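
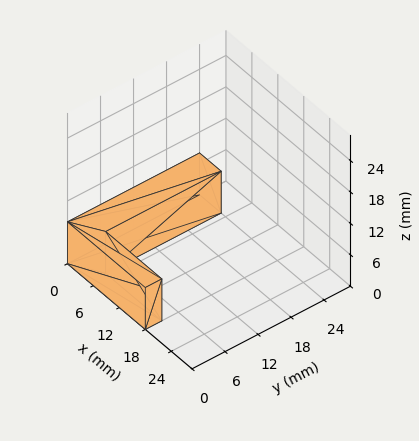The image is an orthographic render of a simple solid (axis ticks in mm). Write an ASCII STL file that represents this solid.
Reading the render: the shape is an L-shaped prism: outer 18 × 24 mm, arm thicknesses ≈ 3 mm (horizontal) and 5 mm (vertical), extruded 8 mm in z (dimensions read to the nearest mm from the axis ticks). For the STL, each face is triangulated and given an outward normal.

solid part
  facet normal 0.0000 0.0000 -1.0000
    outer loop
      vertex 18.0 3.0 0.0
      vertex 18.0 0.0 0.0
      vertex 0.0 0.0 0.0
    endloop
  endfacet
  facet normal 0.0000 0.0000 -1.0000
    outer loop
      vertex 5.0 3.0 0.0
      vertex 18.0 3.0 0.0
      vertex 0.0 0.0 0.0
    endloop
  endfacet
  facet normal 0.0000 0.0000 -1.0000
    outer loop
      vertex 5.0 24.0 0.0
      vertex 5.0 3.0 0.0
      vertex 0.0 0.0 0.0
    endloop
  endfacet
  facet normal 0.0000 0.0000 -1.0000
    outer loop
      vertex 0.0 24.0 0.0
      vertex 5.0 24.0 0.0
      vertex 0.0 0.0 0.0
    endloop
  endfacet
  facet normal 0.0000 0.0000 1.0000
    outer loop
      vertex 0.0 0.0 8.0
      vertex 18.0 0.0 8.0
      vertex 18.0 3.0 8.0
    endloop
  endfacet
  facet normal 0.0000 0.0000 1.0000
    outer loop
      vertex 0.0 0.0 8.0
      vertex 18.0 3.0 8.0
      vertex 5.0 3.0 8.0
    endloop
  endfacet
  facet normal 0.0000 0.0000 1.0000
    outer loop
      vertex 0.0 0.0 8.0
      vertex 5.0 3.0 8.0
      vertex 5.0 24.0 8.0
    endloop
  endfacet
  facet normal 0.0000 0.0000 1.0000
    outer loop
      vertex 0.0 0.0 8.0
      vertex 5.0 24.0 8.0
      vertex 0.0 24.0 8.0
    endloop
  endfacet
  facet normal 0.0000 -1.0000 0.0000
    outer loop
      vertex 0.0 0.0 0.0
      vertex 18.0 0.0 0.0
      vertex 18.0 0.0 8.0
    endloop
  endfacet
  facet normal 0.0000 -1.0000 0.0000
    outer loop
      vertex 0.0 0.0 0.0
      vertex 18.0 0.0 8.0
      vertex 0.0 0.0 8.0
    endloop
  endfacet
  facet normal 1.0000 0.0000 0.0000
    outer loop
      vertex 18.0 0.0 0.0
      vertex 18.0 3.0 0.0
      vertex 18.0 3.0 8.0
    endloop
  endfacet
  facet normal 1.0000 0.0000 0.0000
    outer loop
      vertex 18.0 0.0 0.0
      vertex 18.0 3.0 8.0
      vertex 18.0 0.0 8.0
    endloop
  endfacet
  facet normal 0.0000 1.0000 0.0000
    outer loop
      vertex 18.0 3.0 0.0
      vertex 5.0 3.0 0.0
      vertex 5.0 3.0 8.0
    endloop
  endfacet
  facet normal 0.0000 1.0000 0.0000
    outer loop
      vertex 18.0 3.0 0.0
      vertex 5.0 3.0 8.0
      vertex 18.0 3.0 8.0
    endloop
  endfacet
  facet normal 1.0000 0.0000 0.0000
    outer loop
      vertex 5.0 3.0 0.0
      vertex 5.0 24.0 0.0
      vertex 5.0 24.0 8.0
    endloop
  endfacet
  facet normal 1.0000 0.0000 0.0000
    outer loop
      vertex 5.0 3.0 0.0
      vertex 5.0 24.0 8.0
      vertex 5.0 3.0 8.0
    endloop
  endfacet
  facet normal 0.0000 1.0000 0.0000
    outer loop
      vertex 5.0 24.0 0.0
      vertex 0.0 24.0 0.0
      vertex 0.0 24.0 8.0
    endloop
  endfacet
  facet normal 0.0000 1.0000 0.0000
    outer loop
      vertex 5.0 24.0 0.0
      vertex 0.0 24.0 8.0
      vertex 5.0 24.0 8.0
    endloop
  endfacet
  facet normal -1.0000 0.0000 0.0000
    outer loop
      vertex 0.0 24.0 0.0
      vertex 0.0 0.0 0.0
      vertex 0.0 0.0 8.0
    endloop
  endfacet
  facet normal -1.0000 0.0000 0.0000
    outer loop
      vertex 0.0 24.0 0.0
      vertex 0.0 0.0 8.0
      vertex 0.0 24.0 8.0
    endloop
  endfacet
endsolid part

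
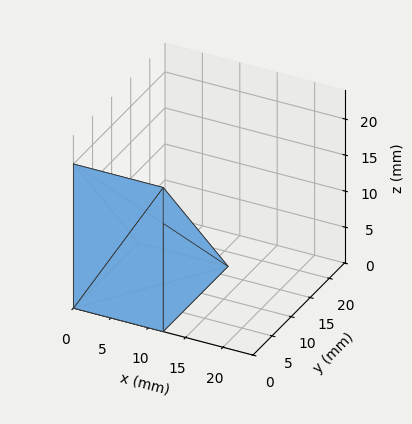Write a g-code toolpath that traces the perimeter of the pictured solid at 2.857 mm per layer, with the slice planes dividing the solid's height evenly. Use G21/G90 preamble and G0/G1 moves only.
Reading the render: the shape is a wedge (ramp): 12 × 17 mm base, rising to 20 mm along the y=0 edge and sloping linearly to z=0 at y=17 (dimensions read to the nearest mm from the axis ticks). For the g-code, the solid's height is divided into equal slices at the stated Δz and each level perimeter traced with G1 moves after a G0 lift.

; perimeter-only toolpath
G21 ; units = mm
G90 ; absolute positioning
G28 ; home
; layer 1
G0 Z2.857
G0 X0.000 Y0.000
G1 X12.000 Y0.000
G1 X12.000 Y14.571
G1 X0.000 Y14.571
G1 X0.000 Y0.000
; layer 2
G0 Z5.714
G0 X0.000 Y0.000
G1 X12.000 Y0.000
G1 X12.000 Y12.143
G1 X0.000 Y12.143
G1 X0.000 Y0.000
; layer 3
G0 Z8.571
G0 X0.000 Y0.000
G1 X12.000 Y0.000
G1 X12.000 Y9.714
G1 X0.000 Y9.714
G1 X0.000 Y0.000
; layer 4
G0 Z11.429
G0 X0.000 Y0.000
G1 X12.000 Y0.000
G1 X12.000 Y7.286
G1 X0.000 Y7.286
G1 X0.000 Y0.000
; layer 5
G0 Z14.286
G0 X0.000 Y0.000
G1 X12.000 Y0.000
G1 X12.000 Y4.857
G1 X0.000 Y4.857
G1 X0.000 Y0.000
; layer 6
G0 Z17.143
G0 X0.000 Y0.000
G1 X12.000 Y0.000
G1 X12.000 Y2.429
G1 X0.000 Y2.429
G1 X0.000 Y0.000
M2 ; end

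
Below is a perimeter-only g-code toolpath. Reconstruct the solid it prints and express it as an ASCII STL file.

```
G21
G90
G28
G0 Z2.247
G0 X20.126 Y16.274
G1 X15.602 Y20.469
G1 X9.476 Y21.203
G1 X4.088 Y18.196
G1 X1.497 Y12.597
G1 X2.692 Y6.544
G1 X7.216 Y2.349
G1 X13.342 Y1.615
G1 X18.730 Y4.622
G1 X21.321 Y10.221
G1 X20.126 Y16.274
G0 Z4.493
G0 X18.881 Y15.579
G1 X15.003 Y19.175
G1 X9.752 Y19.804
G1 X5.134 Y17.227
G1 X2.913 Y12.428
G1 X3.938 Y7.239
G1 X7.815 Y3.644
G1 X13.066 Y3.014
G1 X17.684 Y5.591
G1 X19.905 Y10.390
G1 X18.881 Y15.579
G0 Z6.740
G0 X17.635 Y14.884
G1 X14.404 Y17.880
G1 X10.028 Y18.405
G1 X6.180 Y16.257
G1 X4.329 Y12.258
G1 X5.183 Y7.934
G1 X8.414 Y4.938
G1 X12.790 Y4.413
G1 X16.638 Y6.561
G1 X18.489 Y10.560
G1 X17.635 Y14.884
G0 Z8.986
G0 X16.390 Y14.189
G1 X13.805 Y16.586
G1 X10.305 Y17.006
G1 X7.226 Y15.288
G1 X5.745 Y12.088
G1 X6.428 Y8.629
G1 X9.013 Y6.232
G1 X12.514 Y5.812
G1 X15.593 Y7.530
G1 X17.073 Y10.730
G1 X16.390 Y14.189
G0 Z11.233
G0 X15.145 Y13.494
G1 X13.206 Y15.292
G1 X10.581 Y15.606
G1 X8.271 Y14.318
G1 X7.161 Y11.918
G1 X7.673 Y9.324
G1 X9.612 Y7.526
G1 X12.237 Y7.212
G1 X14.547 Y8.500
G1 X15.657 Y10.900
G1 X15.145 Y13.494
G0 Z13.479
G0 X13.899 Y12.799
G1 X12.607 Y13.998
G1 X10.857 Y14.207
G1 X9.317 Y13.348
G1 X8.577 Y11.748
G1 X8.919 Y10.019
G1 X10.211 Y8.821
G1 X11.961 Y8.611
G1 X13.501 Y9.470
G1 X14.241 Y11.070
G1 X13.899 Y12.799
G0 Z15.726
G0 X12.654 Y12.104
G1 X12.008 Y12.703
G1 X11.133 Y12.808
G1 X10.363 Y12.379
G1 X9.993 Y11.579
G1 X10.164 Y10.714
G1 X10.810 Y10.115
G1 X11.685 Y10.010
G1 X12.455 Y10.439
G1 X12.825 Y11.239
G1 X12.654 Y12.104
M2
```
solid part
  facet normal 0.0000 0.0000 -1.0000
    outer loop
      vertex 9.200 22.602 0.000
      vertex 16.201 21.763 0.000
      vertex 21.371 16.969 0.000
    endloop
  endfacet
  facet normal 0.0000 0.0000 -1.0000
    outer loop
      vertex 3.042 19.166 0.000
      vertex 9.200 22.602 0.000
      vertex 21.371 16.969 0.000
    endloop
  endfacet
  facet normal 0.0000 0.0000 -1.0000
    outer loop
      vertex 0.081 12.767 0.000
      vertex 3.042 19.166 0.000
      vertex 21.371 16.969 0.000
    endloop
  endfacet
  facet normal 0.0000 0.0000 -1.0000
    outer loop
      vertex 1.447 5.849 0.000
      vertex 0.081 12.767 0.000
      vertex 21.371 16.969 0.000
    endloop
  endfacet
  facet normal 0.0000 0.0000 -1.0000
    outer loop
      vertex 6.617 1.055 0.000
      vertex 1.447 5.849 0.000
      vertex 21.371 16.969 0.000
    endloop
  endfacet
  facet normal 0.0000 0.0000 -1.0000
    outer loop
      vertex 13.618 0.216 0.000
      vertex 6.617 1.055 0.000
      vertex 21.371 16.969 0.000
    endloop
  endfacet
  facet normal 0.0000 0.0000 -1.0000
    outer loop
      vertex 19.776 3.652 0.000
      vertex 13.618 0.216 0.000
      vertex 21.371 16.969 0.000
    endloop
  endfacet
  facet normal 0.0000 0.0000 -1.0000
    outer loop
      vertex 22.737 10.051 0.000
      vertex 19.776 3.652 0.000
      vertex 21.371 16.969 0.000
    endloop
  endfacet
  facet normal 0.5821 0.6277 0.5169
    outer loop
      vertex 21.371 16.969 0.000
      vertex 16.201 21.763 0.000
      vertex 11.409 11.409 17.972
    endloop
  endfacet
  facet normal 0.1019 0.8500 0.5169
    outer loop
      vertex 16.201 21.763 0.000
      vertex 9.200 22.602 0.000
      vertex 11.409 11.409 17.972
    endloop
  endfacet
  facet normal -0.4171 0.7476 0.5169
    outer loop
      vertex 9.200 22.602 0.000
      vertex 3.042 19.166 0.000
      vertex 11.409 11.409 17.972
    endloop
  endfacet
  facet normal -0.7769 0.3595 0.5169
    outer loop
      vertex 3.042 19.166 0.000
      vertex 0.081 12.767 0.000
      vertex 11.409 11.409 17.972
    endloop
  endfacet
  facet normal -0.8399 -0.1658 0.5168
    outer loop
      vertex 0.081 12.767 0.000
      vertex 1.447 5.849 0.000
      vertex 11.409 11.409 17.972
    endloop
  endfacet
  facet normal -0.5821 -0.6277 0.5169
    outer loop
      vertex 1.447 5.849 0.000
      vertex 6.617 1.055 0.000
      vertex 11.409 11.409 17.972
    endloop
  endfacet
  facet normal -0.1019 -0.8500 0.5169
    outer loop
      vertex 6.617 1.055 0.000
      vertex 13.618 0.216 0.000
      vertex 11.409 11.409 17.972
    endloop
  endfacet
  facet normal 0.4171 -0.7476 0.5169
    outer loop
      vertex 13.618 0.216 0.000
      vertex 19.776 3.652 0.000
      vertex 11.409 11.409 17.972
    endloop
  endfacet
  facet normal 0.7769 -0.3595 0.5169
    outer loop
      vertex 19.776 3.652 0.000
      vertex 22.737 10.051 0.000
      vertex 11.409 11.409 17.972
    endloop
  endfacet
  facet normal 0.8399 0.1658 0.5168
    outer loop
      vertex 22.737 10.051 0.000
      vertex 21.371 16.969 0.000
      vertex 11.409 11.409 17.972
    endloop
  endfacet
endsolid part

The G0 Z moves step by Δz≈2.247 mm. The G1 loops shrink linearly with z, so the solid tapers from its base footprint up to z≈18. Closing with a flat bottom cap and the tapered top and triangulating gives 18 facets — a regular 10-sided pyramid, base circumscribed radius ≈ 11.4 mm, apex at z ≈ 18 mm.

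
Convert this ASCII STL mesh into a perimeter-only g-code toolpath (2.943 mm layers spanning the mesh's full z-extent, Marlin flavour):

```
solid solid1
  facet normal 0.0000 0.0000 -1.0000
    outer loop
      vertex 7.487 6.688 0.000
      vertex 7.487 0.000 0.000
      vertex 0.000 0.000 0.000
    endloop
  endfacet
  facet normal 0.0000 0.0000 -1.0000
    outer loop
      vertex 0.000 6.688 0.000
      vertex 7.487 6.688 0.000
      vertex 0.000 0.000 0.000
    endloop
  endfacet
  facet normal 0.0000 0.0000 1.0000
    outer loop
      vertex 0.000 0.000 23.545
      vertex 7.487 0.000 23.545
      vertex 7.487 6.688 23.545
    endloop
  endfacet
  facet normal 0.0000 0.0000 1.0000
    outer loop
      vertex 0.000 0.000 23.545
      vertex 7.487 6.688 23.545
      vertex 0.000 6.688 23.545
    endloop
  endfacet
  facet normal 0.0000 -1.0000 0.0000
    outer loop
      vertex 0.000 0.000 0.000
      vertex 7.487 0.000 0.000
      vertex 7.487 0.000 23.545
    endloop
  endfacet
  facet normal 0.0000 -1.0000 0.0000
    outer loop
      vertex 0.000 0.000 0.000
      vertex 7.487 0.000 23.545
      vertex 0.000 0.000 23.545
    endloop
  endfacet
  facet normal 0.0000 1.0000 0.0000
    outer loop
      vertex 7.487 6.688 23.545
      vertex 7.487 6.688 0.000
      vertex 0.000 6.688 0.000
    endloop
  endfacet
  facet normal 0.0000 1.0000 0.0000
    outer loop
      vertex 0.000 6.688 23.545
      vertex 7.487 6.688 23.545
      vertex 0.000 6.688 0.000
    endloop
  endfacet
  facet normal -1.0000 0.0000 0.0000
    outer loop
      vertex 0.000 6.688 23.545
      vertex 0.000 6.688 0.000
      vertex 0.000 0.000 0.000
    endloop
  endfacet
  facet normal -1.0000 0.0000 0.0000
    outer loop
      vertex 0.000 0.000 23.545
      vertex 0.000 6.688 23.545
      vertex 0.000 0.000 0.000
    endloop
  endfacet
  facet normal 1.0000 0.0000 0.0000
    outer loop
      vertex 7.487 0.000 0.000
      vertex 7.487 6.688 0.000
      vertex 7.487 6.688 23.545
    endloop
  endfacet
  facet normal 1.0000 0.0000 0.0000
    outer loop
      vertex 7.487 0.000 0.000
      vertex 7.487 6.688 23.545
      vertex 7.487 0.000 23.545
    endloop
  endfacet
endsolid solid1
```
; perimeter-only toolpath
G21 ; units = mm
G90 ; absolute positioning
G28 ; home
; layer 1
G0 Z2.943
G0 X0.000 Y0.000
G1 X7.487 Y0.000
G1 X7.487 Y6.688
G1 X0.000 Y6.688
G1 X0.000 Y0.000
; layer 2
G0 Z5.886
G0 X0.000 Y0.000
G1 X7.487 Y0.000
G1 X7.487 Y6.688
G1 X0.000 Y6.688
G1 X0.000 Y0.000
; layer 3
G0 Z8.829
G0 X0.000 Y0.000
G1 X7.487 Y0.000
G1 X7.487 Y6.688
G1 X0.000 Y6.688
G1 X0.000 Y0.000
; layer 4
G0 Z11.773
G0 X0.000 Y0.000
G1 X7.487 Y0.000
G1 X7.487 Y6.688
G1 X0.000 Y6.688
G1 X0.000 Y0.000
; layer 5
G0 Z14.716
G0 X0.000 Y0.000
G1 X7.487 Y0.000
G1 X7.487 Y6.688
G1 X0.000 Y6.688
G1 X0.000 Y0.000
; layer 6
G0 Z17.659
G0 X0.000 Y0.000
G1 X7.487 Y0.000
G1 X7.487 Y6.688
G1 X0.000 Y6.688
G1 X0.000 Y0.000
; layer 7
G0 Z20.602
G0 X0.000 Y0.000
G1 X7.487 Y0.000
G1 X7.487 Y6.688
G1 X0.000 Y6.688
G1 X0.000 Y0.000
; layer 8
G0 Z23.545
G0 X0.000 Y0.000
G1 X7.487 Y0.000
G1 X7.487 Y6.688
G1 X0.000 Y6.688
G1 X0.000 Y0.000
M2 ; end

The solid is a rectangular box, roughly 7.49 × 6.69 mm footprint and 23.5 mm tall. Slicing at Δz = 2.943 mm — 8 equal slices spanning the solid's height, so layer i sits at z = i·h/8 — gives 8 non-empty perimeters. Each is a 4-segment closed polygon; G0 lifts to the layer z and rapids to the start vertex, then G1 traces the edges.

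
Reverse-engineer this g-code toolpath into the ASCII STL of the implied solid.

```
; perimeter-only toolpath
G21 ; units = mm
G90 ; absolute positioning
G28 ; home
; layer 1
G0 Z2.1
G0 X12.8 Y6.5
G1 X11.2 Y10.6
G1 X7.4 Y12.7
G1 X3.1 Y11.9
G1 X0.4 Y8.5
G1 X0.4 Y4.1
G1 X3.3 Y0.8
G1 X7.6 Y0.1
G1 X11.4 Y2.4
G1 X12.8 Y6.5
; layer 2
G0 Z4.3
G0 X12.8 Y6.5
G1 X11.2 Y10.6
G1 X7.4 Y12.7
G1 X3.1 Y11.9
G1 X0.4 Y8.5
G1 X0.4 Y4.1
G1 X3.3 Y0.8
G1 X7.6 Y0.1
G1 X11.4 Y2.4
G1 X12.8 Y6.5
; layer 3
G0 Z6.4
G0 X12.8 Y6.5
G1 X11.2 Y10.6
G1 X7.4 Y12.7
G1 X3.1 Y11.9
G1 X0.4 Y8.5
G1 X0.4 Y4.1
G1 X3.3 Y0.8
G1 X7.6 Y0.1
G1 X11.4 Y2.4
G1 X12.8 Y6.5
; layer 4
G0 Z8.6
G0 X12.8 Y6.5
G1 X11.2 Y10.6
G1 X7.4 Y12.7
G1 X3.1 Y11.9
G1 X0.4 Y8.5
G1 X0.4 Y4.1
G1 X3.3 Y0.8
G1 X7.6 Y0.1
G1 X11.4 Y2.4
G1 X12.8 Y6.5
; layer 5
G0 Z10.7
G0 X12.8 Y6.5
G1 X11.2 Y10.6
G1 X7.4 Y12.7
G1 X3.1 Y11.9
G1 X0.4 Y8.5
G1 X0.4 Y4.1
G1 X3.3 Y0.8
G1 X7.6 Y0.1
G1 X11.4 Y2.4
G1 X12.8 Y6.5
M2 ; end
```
solid part
  facet normal 0.0000 0.0000 -1.0000
    outer loop
      vertex 7.4 12.7 0.0
      vertex 11.2 10.6 0.0
      vertex 12.8 6.5 0.0
    endloop
  endfacet
  facet normal 0.0000 0.0000 -1.0000
    outer loop
      vertex 3.1 11.9 0.0
      vertex 7.4 12.7 0.0
      vertex 12.8 6.5 0.0
    endloop
  endfacet
  facet normal 0.0000 0.0000 -1.0000
    outer loop
      vertex 0.4 8.5 0.0
      vertex 3.1 11.9 0.0
      vertex 12.8 6.5 0.0
    endloop
  endfacet
  facet normal 0.0000 0.0000 -1.0000
    outer loop
      vertex 0.4 4.1 0.0
      vertex 0.4 8.5 0.0
      vertex 12.8 6.5 0.0
    endloop
  endfacet
  facet normal 0.0000 0.0000 -1.0000
    outer loop
      vertex 3.3 0.8 0.0
      vertex 0.4 4.1 0.0
      vertex 12.8 6.5 0.0
    endloop
  endfacet
  facet normal 0.0000 0.0000 -1.0000
    outer loop
      vertex 7.6 0.1 0.0
      vertex 3.3 0.8 0.0
      vertex 12.8 6.5 0.0
    endloop
  endfacet
  facet normal 0.0000 0.0000 -1.0000
    outer loop
      vertex 11.4 2.4 0.0
      vertex 7.6 0.1 0.0
      vertex 12.8 6.5 0.0
    endloop
  endfacet
  facet normal 0.0000 0.0000 1.0000
    outer loop
      vertex 12.8 6.5 10.7
      vertex 11.2 10.6 10.7
      vertex 7.4 12.7 10.7
    endloop
  endfacet
  facet normal 0.0000 0.0000 1.0000
    outer loop
      vertex 12.8 6.5 10.7
      vertex 7.4 12.7 10.7
      vertex 3.1 11.9 10.7
    endloop
  endfacet
  facet normal 0.0000 0.0000 1.0000
    outer loop
      vertex 12.8 6.5 10.7
      vertex 3.1 11.9 10.7
      vertex 0.4 8.5 10.7
    endloop
  endfacet
  facet normal 0.0000 0.0000 1.0000
    outer loop
      vertex 12.8 6.5 10.7
      vertex 0.4 8.5 10.7
      vertex 0.4 4.1 10.7
    endloop
  endfacet
  facet normal 0.0000 0.0000 1.0000
    outer loop
      vertex 12.8 6.5 10.7
      vertex 0.4 4.1 10.7
      vertex 3.3 0.8 10.7
    endloop
  endfacet
  facet normal 0.0000 0.0000 1.0000
    outer loop
      vertex 12.8 6.5 10.7
      vertex 3.3 0.8 10.7
      vertex 7.6 0.1 10.7
    endloop
  endfacet
  facet normal 0.0000 0.0000 1.0000
    outer loop
      vertex 12.8 6.5 10.7
      vertex 7.6 0.1 10.7
      vertex 11.4 2.4 10.7
    endloop
  endfacet
  facet normal 0.9316 0.3635 0.0000
    outer loop
      vertex 12.8 6.5 0.0
      vertex 11.2 10.6 0.0
      vertex 11.2 10.6 10.7
    endloop
  endfacet
  facet normal 0.9316 0.3635 0.0000
    outer loop
      vertex 12.8 6.5 0.0
      vertex 11.2 10.6 10.7
      vertex 12.8 6.5 10.7
    endloop
  endfacet
  facet normal 0.4837 0.8752 0.0000
    outer loop
      vertex 11.2 10.6 0.0
      vertex 7.4 12.7 0.0
      vertex 7.4 12.7 10.7
    endloop
  endfacet
  facet normal 0.4837 0.8752 0.0000
    outer loop
      vertex 11.2 10.6 0.0
      vertex 7.4 12.7 10.7
      vertex 11.2 10.6 10.7
    endloop
  endfacet
  facet normal -0.1829 0.9831 0.0000
    outer loop
      vertex 7.4 12.7 0.0
      vertex 3.1 11.9 0.0
      vertex 3.1 11.9 10.7
    endloop
  endfacet
  facet normal -0.1829 0.9831 0.0000
    outer loop
      vertex 7.4 12.7 0.0
      vertex 3.1 11.9 10.7
      vertex 7.4 12.7 10.7
    endloop
  endfacet
  facet normal -0.7831 0.6219 0.0000
    outer loop
      vertex 3.1 11.9 0.0
      vertex 0.4 8.5 0.0
      vertex 0.4 8.5 10.7
    endloop
  endfacet
  facet normal -0.7831 0.6219 0.0000
    outer loop
      vertex 3.1 11.9 0.0
      vertex 0.4 8.5 10.7
      vertex 3.1 11.9 10.7
    endloop
  endfacet
  facet normal -1.0000 0.0000 0.0000
    outer loop
      vertex 0.4 8.5 0.0
      vertex 0.4 4.1 0.0
      vertex 0.4 4.1 10.7
    endloop
  endfacet
  facet normal -1.0000 0.0000 0.0000
    outer loop
      vertex 0.4 8.5 0.0
      vertex 0.4 4.1 10.7
      vertex 0.4 8.5 10.7
    endloop
  endfacet
  facet normal -0.7512 -0.6601 0.0000
    outer loop
      vertex 0.4 4.1 0.0
      vertex 3.3 0.8 0.0
      vertex 3.3 0.8 10.7
    endloop
  endfacet
  facet normal -0.7512 -0.6601 0.0000
    outer loop
      vertex 0.4 4.1 0.0
      vertex 3.3 0.8 10.7
      vertex 0.4 4.1 10.7
    endloop
  endfacet
  facet normal -0.1607 -0.9870 0.0000
    outer loop
      vertex 3.3 0.8 0.0
      vertex 7.6 0.1 0.0
      vertex 7.6 0.1 10.7
    endloop
  endfacet
  facet normal -0.1607 -0.9870 0.0000
    outer loop
      vertex 3.3 0.8 0.0
      vertex 7.6 0.1 10.7
      vertex 3.3 0.8 10.7
    endloop
  endfacet
  facet normal 0.5178 -0.8555 0.0000
    outer loop
      vertex 7.6 0.1 0.0
      vertex 11.4 2.4 0.0
      vertex 11.4 2.4 10.7
    endloop
  endfacet
  facet normal 0.5178 -0.8555 0.0000
    outer loop
      vertex 7.6 0.1 0.0
      vertex 11.4 2.4 10.7
      vertex 7.6 0.1 10.7
    endloop
  endfacet
  facet normal 0.9463 -0.3231 0.0000
    outer loop
      vertex 11.4 2.4 0.0
      vertex 12.8 6.5 0.0
      vertex 12.8 6.5 10.7
    endloop
  endfacet
  facet normal 0.9463 -0.3231 0.0000
    outer loop
      vertex 11.4 2.4 0.0
      vertex 12.8 6.5 10.7
      vertex 11.4 2.4 10.7
    endloop
  endfacet
endsolid part

The G0 Z moves step by Δz≈2.1 mm. Every layer's G1 loop is the same polygon, so the solid is a straight extrusion of it from z=0 to z≈10.7. Closing with flat bottom and top caps and triangulating gives 32 facets — a regular 9-sided prism (a cylinder approximated with 9 flat sides), circumscribed radius ≈ 6.4 mm, height ≈ 10.7 mm.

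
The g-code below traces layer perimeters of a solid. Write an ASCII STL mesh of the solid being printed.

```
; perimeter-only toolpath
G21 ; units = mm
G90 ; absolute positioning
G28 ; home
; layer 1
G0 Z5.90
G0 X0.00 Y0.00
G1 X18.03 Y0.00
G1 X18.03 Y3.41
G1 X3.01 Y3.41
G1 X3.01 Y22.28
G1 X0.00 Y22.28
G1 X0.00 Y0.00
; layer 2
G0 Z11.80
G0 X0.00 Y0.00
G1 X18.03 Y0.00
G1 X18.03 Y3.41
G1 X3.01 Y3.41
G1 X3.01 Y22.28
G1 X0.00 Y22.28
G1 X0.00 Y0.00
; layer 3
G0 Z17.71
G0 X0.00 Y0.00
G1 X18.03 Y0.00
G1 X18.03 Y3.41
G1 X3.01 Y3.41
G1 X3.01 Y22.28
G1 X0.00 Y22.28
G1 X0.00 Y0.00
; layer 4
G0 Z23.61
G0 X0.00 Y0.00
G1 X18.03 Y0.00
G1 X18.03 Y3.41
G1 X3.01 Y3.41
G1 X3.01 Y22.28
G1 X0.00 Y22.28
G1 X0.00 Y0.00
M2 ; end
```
solid part
  facet normal 0.0000 0.0000 -1.0000
    outer loop
      vertex 18.03 3.41 0.00
      vertex 18.03 0.00 0.00
      vertex 0.00 0.00 0.00
    endloop
  endfacet
  facet normal 0.0000 0.0000 -1.0000
    outer loop
      vertex 3.01 3.41 0.00
      vertex 18.03 3.41 0.00
      vertex 0.00 0.00 0.00
    endloop
  endfacet
  facet normal 0.0000 0.0000 -1.0000
    outer loop
      vertex 3.01 22.28 0.00
      vertex 3.01 3.41 0.00
      vertex 0.00 0.00 0.00
    endloop
  endfacet
  facet normal 0.0000 0.0000 -1.0000
    outer loop
      vertex 0.00 22.28 0.00
      vertex 3.01 22.28 0.00
      vertex 0.00 0.00 0.00
    endloop
  endfacet
  facet normal 0.0000 0.0000 1.0000
    outer loop
      vertex 0.00 0.00 23.61
      vertex 18.03 0.00 23.61
      vertex 18.03 3.41 23.61
    endloop
  endfacet
  facet normal 0.0000 0.0000 1.0000
    outer loop
      vertex 0.00 0.00 23.61
      vertex 18.03 3.41 23.61
      vertex 3.01 3.41 23.61
    endloop
  endfacet
  facet normal 0.0000 0.0000 1.0000
    outer loop
      vertex 0.00 0.00 23.61
      vertex 3.01 3.41 23.61
      vertex 3.01 22.28 23.61
    endloop
  endfacet
  facet normal 0.0000 0.0000 1.0000
    outer loop
      vertex 0.00 0.00 23.61
      vertex 3.01 22.28 23.61
      vertex 0.00 22.28 23.61
    endloop
  endfacet
  facet normal 0.0000 -1.0000 0.0000
    outer loop
      vertex 0.00 0.00 0.00
      vertex 18.03 0.00 0.00
      vertex 18.03 0.00 23.61
    endloop
  endfacet
  facet normal 0.0000 -1.0000 0.0000
    outer loop
      vertex 0.00 0.00 0.00
      vertex 18.03 0.00 23.61
      vertex 0.00 0.00 23.61
    endloop
  endfacet
  facet normal 1.0000 0.0000 0.0000
    outer loop
      vertex 18.03 0.00 0.00
      vertex 18.03 3.41 0.00
      vertex 18.03 3.41 23.61
    endloop
  endfacet
  facet normal 1.0000 0.0000 0.0000
    outer loop
      vertex 18.03 0.00 0.00
      vertex 18.03 3.41 23.61
      vertex 18.03 0.00 23.61
    endloop
  endfacet
  facet normal 0.0000 1.0000 0.0000
    outer loop
      vertex 18.03 3.41 0.00
      vertex 3.01 3.41 0.00
      vertex 3.01 3.41 23.61
    endloop
  endfacet
  facet normal 0.0000 1.0000 0.0000
    outer loop
      vertex 18.03 3.41 0.00
      vertex 3.01 3.41 23.61
      vertex 18.03 3.41 23.61
    endloop
  endfacet
  facet normal 1.0000 0.0000 0.0000
    outer loop
      vertex 3.01 3.41 0.00
      vertex 3.01 22.28 0.00
      vertex 3.01 22.28 23.61
    endloop
  endfacet
  facet normal 1.0000 0.0000 0.0000
    outer loop
      vertex 3.01 3.41 0.00
      vertex 3.01 22.28 23.61
      vertex 3.01 3.41 23.61
    endloop
  endfacet
  facet normal 0.0000 1.0000 0.0000
    outer loop
      vertex 3.01 22.28 0.00
      vertex 0.00 22.28 0.00
      vertex 0.00 22.28 23.61
    endloop
  endfacet
  facet normal 0.0000 1.0000 0.0000
    outer loop
      vertex 3.01 22.28 0.00
      vertex 0.00 22.28 23.61
      vertex 3.01 22.28 23.61
    endloop
  endfacet
  facet normal -1.0000 0.0000 0.0000
    outer loop
      vertex 0.00 22.28 0.00
      vertex 0.00 0.00 0.00
      vertex 0.00 0.00 23.61
    endloop
  endfacet
  facet normal -1.0000 0.0000 0.0000
    outer loop
      vertex 0.00 22.28 0.00
      vertex 0.00 0.00 23.61
      vertex 0.00 22.28 23.61
    endloop
  endfacet
endsolid part

The G0 Z moves step by Δz≈5.90 mm. Every layer's G1 loop is the same polygon, so the solid is a straight extrusion of it from z=0 to z≈23.6. Closing with flat bottom and top caps and triangulating gives 20 facets — an L-shaped prism: outer 18 × 22.3 mm, arm thicknesses ≈ 3.41 mm (horizontal) and 3.01 mm (vertical), extruded 23.6 mm in z.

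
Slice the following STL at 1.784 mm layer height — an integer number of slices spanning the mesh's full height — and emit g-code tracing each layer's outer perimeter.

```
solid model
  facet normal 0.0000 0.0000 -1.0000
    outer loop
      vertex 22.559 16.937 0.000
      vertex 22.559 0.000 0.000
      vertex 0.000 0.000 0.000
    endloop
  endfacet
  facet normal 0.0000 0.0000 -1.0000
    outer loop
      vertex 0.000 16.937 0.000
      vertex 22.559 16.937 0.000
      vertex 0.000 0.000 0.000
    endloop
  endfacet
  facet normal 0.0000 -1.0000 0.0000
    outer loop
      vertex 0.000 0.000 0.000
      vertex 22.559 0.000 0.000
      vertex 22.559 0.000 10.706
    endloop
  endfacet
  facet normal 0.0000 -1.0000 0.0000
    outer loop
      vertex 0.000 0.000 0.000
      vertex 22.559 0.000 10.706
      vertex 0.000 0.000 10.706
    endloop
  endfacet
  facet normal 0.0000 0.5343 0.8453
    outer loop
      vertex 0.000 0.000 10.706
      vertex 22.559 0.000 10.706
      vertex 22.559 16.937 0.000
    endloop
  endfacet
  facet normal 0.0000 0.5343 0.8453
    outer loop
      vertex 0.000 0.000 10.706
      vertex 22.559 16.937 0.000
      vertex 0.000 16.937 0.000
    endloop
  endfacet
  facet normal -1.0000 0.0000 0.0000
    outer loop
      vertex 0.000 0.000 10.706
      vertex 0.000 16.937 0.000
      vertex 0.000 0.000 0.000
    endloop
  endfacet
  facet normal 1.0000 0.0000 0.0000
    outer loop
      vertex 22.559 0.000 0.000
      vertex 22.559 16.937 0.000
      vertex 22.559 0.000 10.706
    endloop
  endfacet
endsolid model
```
; perimeter-only toolpath
G21 ; units = mm
G90 ; absolute positioning
G28 ; home
; layer 1
G0 Z1.784
G0 X0.000 Y0.000
G1 X22.559 Y0.000
G1 X22.559 Y14.114
G1 X0.000 Y14.114
G1 X0.000 Y0.000
; layer 2
G0 Z3.569
G0 X0.000 Y0.000
G1 X22.559 Y0.000
G1 X22.559 Y11.291
G1 X0.000 Y11.291
G1 X0.000 Y0.000
; layer 3
G0 Z5.353
G0 X0.000 Y0.000
G1 X22.559 Y0.000
G1 X22.559 Y8.469
G1 X0.000 Y8.469
G1 X0.000 Y0.000
; layer 4
G0 Z7.137
G0 X0.000 Y0.000
G1 X22.559 Y0.000
G1 X22.559 Y5.646
G1 X0.000 Y5.646
G1 X0.000 Y0.000
; layer 5
G0 Z8.922
G0 X0.000 Y0.000
G1 X22.559 Y0.000
G1 X22.559 Y2.823
G1 X0.000 Y2.823
G1 X0.000 Y0.000
M2 ; end

The solid is a wedge (ramp): 22.6 × 16.9 mm base, rising to 10.7 mm along the y=0 edge and sloping linearly to z=0 at y=16.9. Slicing at Δz = 1.784 mm — 6 equal slices spanning the solid's height, so layer i sits at z = i·h/6 — gives 5 non-empty perimeters. Each is a 4-segment closed polygon; G0 lifts to the layer z and rapids to the start vertex, then G1 traces the edges. The cross-section shrinks linearly with z (the slice at the apex is degenerate and omitted).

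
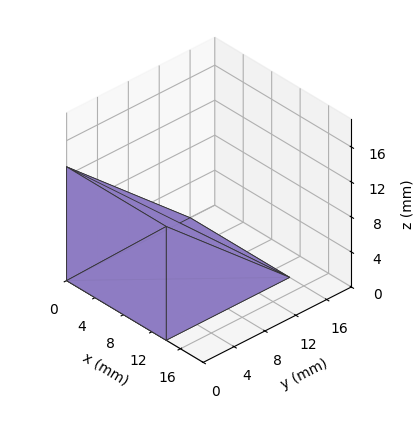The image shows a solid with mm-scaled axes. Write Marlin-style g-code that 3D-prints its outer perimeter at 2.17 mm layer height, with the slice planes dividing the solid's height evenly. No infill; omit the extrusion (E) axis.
Reading the render: the shape is a wedge (ramp): 14 × 16 mm base, rising to 13 mm along the y=0 edge and sloping linearly to z=0 at y=16 (dimensions read to the nearest mm from the axis ticks). For the g-code, the solid's height is divided into equal slices at the stated Δz and each level perimeter traced with G1 moves after a G0 lift.

; perimeter-only toolpath
G21 ; units = mm
G90 ; absolute positioning
G28 ; home
; layer 1
G0 Z2.17
G0 X0.00 Y0.00
G1 X14.00 Y0.00
G1 X14.00 Y13.33
G1 X0.00 Y13.33
G1 X0.00 Y0.00
; layer 2
G0 Z4.33
G0 X0.00 Y0.00
G1 X14.00 Y0.00
G1 X14.00 Y10.67
G1 X0.00 Y10.67
G1 X0.00 Y0.00
; layer 3
G0 Z6.50
G0 X0.00 Y0.00
G1 X14.00 Y0.00
G1 X14.00 Y8.00
G1 X0.00 Y8.00
G1 X0.00 Y0.00
; layer 4
G0 Z8.67
G0 X0.00 Y0.00
G1 X14.00 Y0.00
G1 X14.00 Y5.33
G1 X0.00 Y5.33
G1 X0.00 Y0.00
; layer 5
G0 Z10.83
G0 X0.00 Y0.00
G1 X14.00 Y0.00
G1 X14.00 Y2.67
G1 X0.00 Y2.67
G1 X0.00 Y0.00
M2 ; end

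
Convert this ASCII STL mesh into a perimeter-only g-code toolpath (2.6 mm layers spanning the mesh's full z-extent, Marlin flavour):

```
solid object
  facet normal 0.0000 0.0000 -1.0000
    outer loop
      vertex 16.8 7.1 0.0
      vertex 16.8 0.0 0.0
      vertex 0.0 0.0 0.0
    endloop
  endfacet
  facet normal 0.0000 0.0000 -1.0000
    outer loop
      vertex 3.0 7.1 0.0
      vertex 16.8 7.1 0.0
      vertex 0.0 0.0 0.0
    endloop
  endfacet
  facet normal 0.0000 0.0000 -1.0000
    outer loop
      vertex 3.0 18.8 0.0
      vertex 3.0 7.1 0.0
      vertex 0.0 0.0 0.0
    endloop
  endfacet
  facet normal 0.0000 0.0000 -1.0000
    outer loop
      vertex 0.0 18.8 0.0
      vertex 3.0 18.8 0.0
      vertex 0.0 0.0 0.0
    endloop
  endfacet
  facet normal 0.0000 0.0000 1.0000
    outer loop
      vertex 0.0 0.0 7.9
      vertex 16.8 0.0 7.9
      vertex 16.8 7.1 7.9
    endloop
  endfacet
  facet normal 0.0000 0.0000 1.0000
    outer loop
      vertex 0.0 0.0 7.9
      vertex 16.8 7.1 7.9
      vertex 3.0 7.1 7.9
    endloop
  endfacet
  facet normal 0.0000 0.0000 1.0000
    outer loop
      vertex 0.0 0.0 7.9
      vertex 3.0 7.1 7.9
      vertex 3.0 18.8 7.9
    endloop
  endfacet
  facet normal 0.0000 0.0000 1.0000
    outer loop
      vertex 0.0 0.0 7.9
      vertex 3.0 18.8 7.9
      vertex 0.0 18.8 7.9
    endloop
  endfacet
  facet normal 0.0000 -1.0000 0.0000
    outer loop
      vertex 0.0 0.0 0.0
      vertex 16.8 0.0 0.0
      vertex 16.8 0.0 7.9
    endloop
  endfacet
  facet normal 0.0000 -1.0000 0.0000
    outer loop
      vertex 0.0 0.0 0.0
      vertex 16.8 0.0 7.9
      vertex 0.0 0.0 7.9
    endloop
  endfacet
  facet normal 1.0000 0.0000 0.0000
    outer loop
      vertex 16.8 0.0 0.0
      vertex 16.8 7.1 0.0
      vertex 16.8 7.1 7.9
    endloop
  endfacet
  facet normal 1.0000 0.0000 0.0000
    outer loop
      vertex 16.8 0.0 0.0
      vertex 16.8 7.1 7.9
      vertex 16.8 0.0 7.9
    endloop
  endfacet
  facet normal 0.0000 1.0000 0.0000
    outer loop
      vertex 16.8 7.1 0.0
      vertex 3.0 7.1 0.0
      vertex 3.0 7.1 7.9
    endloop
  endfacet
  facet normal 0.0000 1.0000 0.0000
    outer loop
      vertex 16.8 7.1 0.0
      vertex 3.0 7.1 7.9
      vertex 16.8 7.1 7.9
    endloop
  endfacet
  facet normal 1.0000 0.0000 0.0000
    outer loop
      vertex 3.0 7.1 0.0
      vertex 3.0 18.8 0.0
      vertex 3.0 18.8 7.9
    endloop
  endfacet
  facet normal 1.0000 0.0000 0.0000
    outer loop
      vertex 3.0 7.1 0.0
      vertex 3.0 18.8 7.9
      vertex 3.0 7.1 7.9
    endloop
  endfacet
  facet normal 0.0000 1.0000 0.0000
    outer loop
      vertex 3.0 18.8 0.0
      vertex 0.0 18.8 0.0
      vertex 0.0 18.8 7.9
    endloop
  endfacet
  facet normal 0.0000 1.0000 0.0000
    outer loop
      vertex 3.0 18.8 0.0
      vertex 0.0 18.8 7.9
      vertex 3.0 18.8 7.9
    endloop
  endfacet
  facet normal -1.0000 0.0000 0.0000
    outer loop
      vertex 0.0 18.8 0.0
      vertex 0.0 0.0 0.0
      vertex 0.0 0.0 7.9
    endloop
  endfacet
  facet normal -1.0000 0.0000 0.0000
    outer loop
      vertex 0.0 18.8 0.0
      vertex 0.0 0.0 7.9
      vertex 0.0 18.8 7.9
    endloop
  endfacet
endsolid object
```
; perimeter-only toolpath
G21 ; units = mm
G90 ; absolute positioning
G28 ; home
; layer 1
G0 Z2.6
G0 X0.0 Y0.0
G1 X16.8 Y0.0
G1 X16.8 Y7.1
G1 X3.0 Y7.1
G1 X3.0 Y18.8
G1 X0.0 Y18.8
G1 X0.0 Y0.0
; layer 2
G0 Z5.3
G0 X0.0 Y0.0
G1 X16.8 Y0.0
G1 X16.8 Y7.1
G1 X3.0 Y7.1
G1 X3.0 Y18.8
G1 X0.0 Y18.8
G1 X0.0 Y0.0
; layer 3
G0 Z7.9
G0 X0.0 Y0.0
G1 X16.8 Y0.0
G1 X16.8 Y7.1
G1 X3.0 Y7.1
G1 X3.0 Y18.8
G1 X0.0 Y18.8
G1 X0.0 Y0.0
M2 ; end

The solid is an L-shaped prism: outer 16.8 × 18.8 mm, arm thicknesses ≈ 7.1 mm (horizontal) and 3 mm (vertical), extruded 7.9 mm in z. Slicing at Δz = 2.6 mm — 3 equal slices spanning the solid's height, so layer i sits at z = i·h/3 — gives 3 non-empty perimeters. Each is a 6-segment closed polygon; G0 lifts to the layer z and rapids to the start vertex, then G1 traces the edges.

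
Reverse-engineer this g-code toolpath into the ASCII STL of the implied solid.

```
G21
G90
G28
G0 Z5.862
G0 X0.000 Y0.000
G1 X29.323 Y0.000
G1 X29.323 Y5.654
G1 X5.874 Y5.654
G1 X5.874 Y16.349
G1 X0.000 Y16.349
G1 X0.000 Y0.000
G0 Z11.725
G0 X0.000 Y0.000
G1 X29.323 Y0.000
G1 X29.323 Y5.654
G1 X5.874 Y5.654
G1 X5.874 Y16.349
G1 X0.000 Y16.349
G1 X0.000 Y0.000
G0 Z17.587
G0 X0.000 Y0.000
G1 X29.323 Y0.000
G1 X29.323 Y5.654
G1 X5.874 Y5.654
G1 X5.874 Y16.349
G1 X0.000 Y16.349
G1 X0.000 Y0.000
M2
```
solid part
  facet normal 0.0000 0.0000 -1.0000
    outer loop
      vertex 29.323 5.654 0.000
      vertex 29.323 0.000 0.000
      vertex 0.000 0.000 0.000
    endloop
  endfacet
  facet normal 0.0000 0.0000 -1.0000
    outer loop
      vertex 5.874 5.654 0.000
      vertex 29.323 5.654 0.000
      vertex 0.000 0.000 0.000
    endloop
  endfacet
  facet normal 0.0000 0.0000 -1.0000
    outer loop
      vertex 5.874 16.349 0.000
      vertex 5.874 5.654 0.000
      vertex 0.000 0.000 0.000
    endloop
  endfacet
  facet normal 0.0000 0.0000 -1.0000
    outer loop
      vertex 0.000 16.349 0.000
      vertex 5.874 16.349 0.000
      vertex 0.000 0.000 0.000
    endloop
  endfacet
  facet normal 0.0000 0.0000 1.0000
    outer loop
      vertex 0.000 0.000 17.587
      vertex 29.323 0.000 17.587
      vertex 29.323 5.654 17.587
    endloop
  endfacet
  facet normal 0.0000 0.0000 1.0000
    outer loop
      vertex 0.000 0.000 17.587
      vertex 29.323 5.654 17.587
      vertex 5.874 5.654 17.587
    endloop
  endfacet
  facet normal 0.0000 0.0000 1.0000
    outer loop
      vertex 0.000 0.000 17.587
      vertex 5.874 5.654 17.587
      vertex 5.874 16.349 17.587
    endloop
  endfacet
  facet normal 0.0000 0.0000 1.0000
    outer loop
      vertex 0.000 0.000 17.587
      vertex 5.874 16.349 17.587
      vertex 0.000 16.349 17.587
    endloop
  endfacet
  facet normal 0.0000 -1.0000 0.0000
    outer loop
      vertex 0.000 0.000 0.000
      vertex 29.323 0.000 0.000
      vertex 29.323 0.000 17.587
    endloop
  endfacet
  facet normal 0.0000 -1.0000 0.0000
    outer loop
      vertex 0.000 0.000 0.000
      vertex 29.323 0.000 17.587
      vertex 0.000 0.000 17.587
    endloop
  endfacet
  facet normal 1.0000 0.0000 0.0000
    outer loop
      vertex 29.323 0.000 0.000
      vertex 29.323 5.654 0.000
      vertex 29.323 5.654 17.587
    endloop
  endfacet
  facet normal 1.0000 0.0000 0.0000
    outer loop
      vertex 29.323 0.000 0.000
      vertex 29.323 5.654 17.587
      vertex 29.323 0.000 17.587
    endloop
  endfacet
  facet normal 0.0000 1.0000 0.0000
    outer loop
      vertex 29.323 5.654 0.000
      vertex 5.874 5.654 0.000
      vertex 5.874 5.654 17.587
    endloop
  endfacet
  facet normal 0.0000 1.0000 0.0000
    outer loop
      vertex 29.323 5.654 0.000
      vertex 5.874 5.654 17.587
      vertex 29.323 5.654 17.587
    endloop
  endfacet
  facet normal 1.0000 0.0000 0.0000
    outer loop
      vertex 5.874 5.654 0.000
      vertex 5.874 16.349 0.000
      vertex 5.874 16.349 17.587
    endloop
  endfacet
  facet normal 1.0000 0.0000 0.0000
    outer loop
      vertex 5.874 5.654 0.000
      vertex 5.874 16.349 17.587
      vertex 5.874 5.654 17.587
    endloop
  endfacet
  facet normal 0.0000 1.0000 0.0000
    outer loop
      vertex 5.874 16.349 0.000
      vertex 0.000 16.349 0.000
      vertex 0.000 16.349 17.587
    endloop
  endfacet
  facet normal 0.0000 1.0000 0.0000
    outer loop
      vertex 5.874 16.349 0.000
      vertex 0.000 16.349 17.587
      vertex 5.874 16.349 17.587
    endloop
  endfacet
  facet normal -1.0000 0.0000 0.0000
    outer loop
      vertex 0.000 16.349 0.000
      vertex 0.000 0.000 0.000
      vertex 0.000 0.000 17.587
    endloop
  endfacet
  facet normal -1.0000 0.0000 0.0000
    outer loop
      vertex 0.000 16.349 0.000
      vertex 0.000 0.000 17.587
      vertex 0.000 16.349 17.587
    endloop
  endfacet
endsolid part

The G0 Z moves step by Δz≈5.862 mm. Every layer's G1 loop is the same polygon, so the solid is a straight extrusion of it from z=0 to z≈17.6. Closing with flat bottom and top caps and triangulating gives 20 facets — an L-shaped prism: outer 29.3 × 16.3 mm, arm thicknesses ≈ 5.65 mm (horizontal) and 5.87 mm (vertical), extruded 17.6 mm in z.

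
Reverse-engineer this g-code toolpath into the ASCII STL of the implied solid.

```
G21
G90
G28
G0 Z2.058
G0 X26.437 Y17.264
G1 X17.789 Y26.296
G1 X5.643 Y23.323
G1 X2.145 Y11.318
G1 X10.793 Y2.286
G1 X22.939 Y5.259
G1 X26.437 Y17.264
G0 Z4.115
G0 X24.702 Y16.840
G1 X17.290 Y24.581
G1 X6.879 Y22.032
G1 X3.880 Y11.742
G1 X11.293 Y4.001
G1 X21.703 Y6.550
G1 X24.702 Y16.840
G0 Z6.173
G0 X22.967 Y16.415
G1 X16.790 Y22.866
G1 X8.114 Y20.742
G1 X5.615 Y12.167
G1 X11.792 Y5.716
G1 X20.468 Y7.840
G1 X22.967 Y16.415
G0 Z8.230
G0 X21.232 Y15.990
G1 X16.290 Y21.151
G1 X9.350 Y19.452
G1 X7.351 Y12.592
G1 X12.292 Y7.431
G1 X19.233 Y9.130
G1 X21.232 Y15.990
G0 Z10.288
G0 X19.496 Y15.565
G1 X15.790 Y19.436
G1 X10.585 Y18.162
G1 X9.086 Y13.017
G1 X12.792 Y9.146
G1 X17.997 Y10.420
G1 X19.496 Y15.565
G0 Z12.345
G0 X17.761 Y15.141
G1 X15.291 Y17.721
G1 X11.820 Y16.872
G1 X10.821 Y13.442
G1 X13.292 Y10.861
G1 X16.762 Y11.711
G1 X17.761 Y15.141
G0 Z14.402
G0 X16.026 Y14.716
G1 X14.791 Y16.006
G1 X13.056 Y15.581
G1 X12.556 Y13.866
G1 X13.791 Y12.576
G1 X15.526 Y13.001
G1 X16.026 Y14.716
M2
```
solid part
  facet normal 0.0000 0.0000 -1.0000
    outer loop
      vertex 4.408 24.613 0.000
      vertex 18.289 28.011 0.000
      vertex 28.172 17.689 0.000
    endloop
  endfacet
  facet normal 0.0000 0.0000 -1.0000
    outer loop
      vertex 0.410 10.893 0.000
      vertex 4.408 24.613 0.000
      vertex 28.172 17.689 0.000
    endloop
  endfacet
  facet normal 0.0000 0.0000 -1.0000
    outer loop
      vertex 10.293 0.571 0.000
      vertex 0.410 10.893 0.000
      vertex 28.172 17.689 0.000
    endloop
  endfacet
  facet normal 0.0000 0.0000 -1.0000
    outer loop
      vertex 24.174 3.969 0.000
      vertex 10.293 0.571 0.000
      vertex 28.172 17.689 0.000
    endloop
  endfacet
  facet normal 0.5773 0.5528 0.6010
    outer loop
      vertex 28.172 17.689 0.000
      vertex 18.289 28.011 0.000
      vertex 14.291 14.291 16.460
    endloop
  endfacet
  facet normal -0.1900 0.7764 0.6010
    outer loop
      vertex 18.289 28.011 0.000
      vertex 4.408 24.613 0.000
      vertex 14.291 14.291 16.460
    endloop
  endfacet
  facet normal -0.7674 0.2236 0.6010
    outer loop
      vertex 4.408 24.613 0.000
      vertex 0.410 10.893 0.000
      vertex 14.291 14.291 16.460
    endloop
  endfacet
  facet normal -0.5773 -0.5528 0.6010
    outer loop
      vertex 0.410 10.893 0.000
      vertex 10.293 0.571 0.000
      vertex 14.291 14.291 16.460
    endloop
  endfacet
  facet normal 0.1900 -0.7764 0.6010
    outer loop
      vertex 10.293 0.571 0.000
      vertex 24.174 3.969 0.000
      vertex 14.291 14.291 16.460
    endloop
  endfacet
  facet normal 0.7674 -0.2236 0.6010
    outer loop
      vertex 24.174 3.969 0.000
      vertex 28.172 17.689 0.000
      vertex 14.291 14.291 16.460
    endloop
  endfacet
endsolid part

The G0 Z moves step by Δz≈2.058 mm. The G1 loops shrink linearly with z, so the solid tapers from its base footprint up to z≈16.5. Closing with a flat bottom cap and the tapered top and triangulating gives 10 facets — a regular 6-sided pyramid, base circumscribed radius ≈ 14.3 mm, apex at z ≈ 16.5 mm.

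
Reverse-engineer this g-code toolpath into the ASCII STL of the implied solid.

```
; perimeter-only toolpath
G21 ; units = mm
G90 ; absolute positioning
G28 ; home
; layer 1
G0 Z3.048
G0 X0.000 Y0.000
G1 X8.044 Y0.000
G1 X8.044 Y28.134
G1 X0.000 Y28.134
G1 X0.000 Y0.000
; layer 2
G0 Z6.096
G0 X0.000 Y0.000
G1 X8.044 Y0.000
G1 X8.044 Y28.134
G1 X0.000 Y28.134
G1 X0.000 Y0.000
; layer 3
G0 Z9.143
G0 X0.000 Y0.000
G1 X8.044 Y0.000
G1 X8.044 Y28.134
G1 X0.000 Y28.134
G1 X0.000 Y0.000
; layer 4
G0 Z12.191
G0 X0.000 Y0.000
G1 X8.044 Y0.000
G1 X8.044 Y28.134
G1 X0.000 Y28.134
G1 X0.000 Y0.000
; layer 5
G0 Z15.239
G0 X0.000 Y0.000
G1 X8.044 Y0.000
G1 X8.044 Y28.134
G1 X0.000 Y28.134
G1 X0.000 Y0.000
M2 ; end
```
solid part
  facet normal 0.0000 0.0000 -1.0000
    outer loop
      vertex 8.044 28.134 0.000
      vertex 8.044 0.000 0.000
      vertex 0.000 0.000 0.000
    endloop
  endfacet
  facet normal 0.0000 0.0000 -1.0000
    outer loop
      vertex 0.000 28.134 0.000
      vertex 8.044 28.134 0.000
      vertex 0.000 0.000 0.000
    endloop
  endfacet
  facet normal 0.0000 0.0000 1.0000
    outer loop
      vertex 0.000 0.000 15.239
      vertex 8.044 0.000 15.239
      vertex 8.044 28.134 15.239
    endloop
  endfacet
  facet normal 0.0000 0.0000 1.0000
    outer loop
      vertex 0.000 0.000 15.239
      vertex 8.044 28.134 15.239
      vertex 0.000 28.134 15.239
    endloop
  endfacet
  facet normal 0.0000 -1.0000 0.0000
    outer loop
      vertex 0.000 0.000 0.000
      vertex 8.044 0.000 0.000
      vertex 8.044 0.000 15.239
    endloop
  endfacet
  facet normal 0.0000 -1.0000 0.0000
    outer loop
      vertex 0.000 0.000 0.000
      vertex 8.044 0.000 15.239
      vertex 0.000 0.000 15.239
    endloop
  endfacet
  facet normal 0.0000 1.0000 0.0000
    outer loop
      vertex 8.044 28.134 15.239
      vertex 8.044 28.134 0.000
      vertex 0.000 28.134 0.000
    endloop
  endfacet
  facet normal 0.0000 1.0000 0.0000
    outer loop
      vertex 0.000 28.134 15.239
      vertex 8.044 28.134 15.239
      vertex 0.000 28.134 0.000
    endloop
  endfacet
  facet normal -1.0000 0.0000 0.0000
    outer loop
      vertex 0.000 28.134 15.239
      vertex 0.000 28.134 0.000
      vertex 0.000 0.000 0.000
    endloop
  endfacet
  facet normal -1.0000 0.0000 0.0000
    outer loop
      vertex 0.000 0.000 15.239
      vertex 0.000 28.134 15.239
      vertex 0.000 0.000 0.000
    endloop
  endfacet
  facet normal 1.0000 0.0000 0.0000
    outer loop
      vertex 8.044 0.000 0.000
      vertex 8.044 28.134 0.000
      vertex 8.044 28.134 15.239
    endloop
  endfacet
  facet normal 1.0000 0.0000 0.0000
    outer loop
      vertex 8.044 0.000 0.000
      vertex 8.044 28.134 15.239
      vertex 8.044 0.000 15.239
    endloop
  endfacet
endsolid part

The G0 Z moves step by Δz≈3.048 mm. Every layer's G1 loop is the same polygon, so the solid is a straight extrusion of it from z=0 to z≈15.2. Closing with flat bottom and top caps and triangulating gives 12 facets — a rectangular box, roughly 8.04 × 28.1 mm footprint and 15.2 mm tall.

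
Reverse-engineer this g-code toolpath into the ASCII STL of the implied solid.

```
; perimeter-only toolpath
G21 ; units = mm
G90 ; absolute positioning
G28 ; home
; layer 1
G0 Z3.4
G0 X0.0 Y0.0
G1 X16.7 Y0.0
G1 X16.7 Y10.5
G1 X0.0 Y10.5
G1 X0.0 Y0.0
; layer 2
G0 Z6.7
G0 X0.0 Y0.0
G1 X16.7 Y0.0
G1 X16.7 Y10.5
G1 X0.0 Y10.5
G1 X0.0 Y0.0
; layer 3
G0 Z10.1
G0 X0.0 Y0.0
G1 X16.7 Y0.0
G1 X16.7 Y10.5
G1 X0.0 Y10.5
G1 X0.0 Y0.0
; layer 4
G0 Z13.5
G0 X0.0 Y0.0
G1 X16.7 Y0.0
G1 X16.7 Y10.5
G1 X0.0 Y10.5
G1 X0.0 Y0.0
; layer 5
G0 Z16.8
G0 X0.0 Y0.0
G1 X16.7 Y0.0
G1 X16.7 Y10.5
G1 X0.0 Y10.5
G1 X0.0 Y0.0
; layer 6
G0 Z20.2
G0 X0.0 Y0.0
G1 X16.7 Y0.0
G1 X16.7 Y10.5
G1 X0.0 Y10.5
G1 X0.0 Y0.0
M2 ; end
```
solid part
  facet normal 0.0000 0.0000 -1.0000
    outer loop
      vertex 16.7 10.5 0.0
      vertex 16.7 0.0 0.0
      vertex 0.0 0.0 0.0
    endloop
  endfacet
  facet normal 0.0000 0.0000 -1.0000
    outer loop
      vertex 0.0 10.5 0.0
      vertex 16.7 10.5 0.0
      vertex 0.0 0.0 0.0
    endloop
  endfacet
  facet normal 0.0000 0.0000 1.0000
    outer loop
      vertex 0.0 0.0 20.2
      vertex 16.7 0.0 20.2
      vertex 16.7 10.5 20.2
    endloop
  endfacet
  facet normal 0.0000 0.0000 1.0000
    outer loop
      vertex 0.0 0.0 20.2
      vertex 16.7 10.5 20.2
      vertex 0.0 10.5 20.2
    endloop
  endfacet
  facet normal 0.0000 -1.0000 0.0000
    outer loop
      vertex 0.0 0.0 0.0
      vertex 16.7 0.0 0.0
      vertex 16.7 0.0 20.2
    endloop
  endfacet
  facet normal 0.0000 -1.0000 0.0000
    outer loop
      vertex 0.0 0.0 0.0
      vertex 16.7 0.0 20.2
      vertex 0.0 0.0 20.2
    endloop
  endfacet
  facet normal 0.0000 1.0000 0.0000
    outer loop
      vertex 16.7 10.5 20.2
      vertex 16.7 10.5 0.0
      vertex 0.0 10.5 0.0
    endloop
  endfacet
  facet normal 0.0000 1.0000 0.0000
    outer loop
      vertex 0.0 10.5 20.2
      vertex 16.7 10.5 20.2
      vertex 0.0 10.5 0.0
    endloop
  endfacet
  facet normal -1.0000 0.0000 0.0000
    outer loop
      vertex 0.0 10.5 20.2
      vertex 0.0 10.5 0.0
      vertex 0.0 0.0 0.0
    endloop
  endfacet
  facet normal -1.0000 0.0000 0.0000
    outer loop
      vertex 0.0 0.0 20.2
      vertex 0.0 10.5 20.2
      vertex 0.0 0.0 0.0
    endloop
  endfacet
  facet normal 1.0000 0.0000 0.0000
    outer loop
      vertex 16.7 0.0 0.0
      vertex 16.7 10.5 0.0
      vertex 16.7 10.5 20.2
    endloop
  endfacet
  facet normal 1.0000 0.0000 0.0000
    outer loop
      vertex 16.7 0.0 0.0
      vertex 16.7 10.5 20.2
      vertex 16.7 0.0 20.2
    endloop
  endfacet
endsolid part

The G0 Z moves step by Δz≈3.4 mm. Every layer's G1 loop is the same polygon, so the solid is a straight extrusion of it from z=0 to z≈20.2. Closing with flat bottom and top caps and triangulating gives 12 facets — a rectangular box, roughly 16.7 × 10.5 mm footprint and 20.2 mm tall.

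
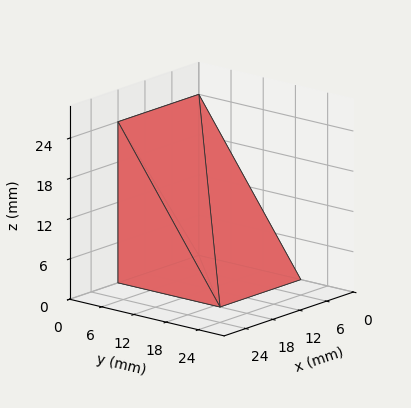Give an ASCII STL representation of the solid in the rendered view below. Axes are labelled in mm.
Reading the render: the shape is a wedge (ramp): 18 × 19 mm base, rising to 24 mm along the y=0 edge and sloping linearly to z=0 at y=19 (dimensions read to the nearest mm from the axis ticks). For the STL, each face is triangulated and given an outward normal.

solid part
  facet normal 0.0000 0.0000 -1.0000
    outer loop
      vertex 18.0 19.0 0.0
      vertex 18.0 0.0 0.0
      vertex 0.0 0.0 0.0
    endloop
  endfacet
  facet normal 0.0000 0.0000 -1.0000
    outer loop
      vertex 0.0 19.0 0.0
      vertex 18.0 19.0 0.0
      vertex 0.0 0.0 0.0
    endloop
  endfacet
  facet normal 0.0000 -1.0000 0.0000
    outer loop
      vertex 0.0 0.0 0.0
      vertex 18.0 0.0 0.0
      vertex 18.0 0.0 24.0
    endloop
  endfacet
  facet normal 0.0000 -1.0000 0.0000
    outer loop
      vertex 0.0 0.0 0.0
      vertex 18.0 0.0 24.0
      vertex 0.0 0.0 24.0
    endloop
  endfacet
  facet normal 0.0000 0.7840 0.6207
    outer loop
      vertex 0.0 0.0 24.0
      vertex 18.0 0.0 24.0
      vertex 18.0 19.0 0.0
    endloop
  endfacet
  facet normal 0.0000 0.7840 0.6207
    outer loop
      vertex 0.0 0.0 24.0
      vertex 18.0 19.0 0.0
      vertex 0.0 19.0 0.0
    endloop
  endfacet
  facet normal -1.0000 0.0000 0.0000
    outer loop
      vertex 0.0 0.0 24.0
      vertex 0.0 19.0 0.0
      vertex 0.0 0.0 0.0
    endloop
  endfacet
  facet normal 1.0000 0.0000 0.0000
    outer loop
      vertex 18.0 0.0 0.0
      vertex 18.0 19.0 0.0
      vertex 18.0 0.0 24.0
    endloop
  endfacet
endsolid part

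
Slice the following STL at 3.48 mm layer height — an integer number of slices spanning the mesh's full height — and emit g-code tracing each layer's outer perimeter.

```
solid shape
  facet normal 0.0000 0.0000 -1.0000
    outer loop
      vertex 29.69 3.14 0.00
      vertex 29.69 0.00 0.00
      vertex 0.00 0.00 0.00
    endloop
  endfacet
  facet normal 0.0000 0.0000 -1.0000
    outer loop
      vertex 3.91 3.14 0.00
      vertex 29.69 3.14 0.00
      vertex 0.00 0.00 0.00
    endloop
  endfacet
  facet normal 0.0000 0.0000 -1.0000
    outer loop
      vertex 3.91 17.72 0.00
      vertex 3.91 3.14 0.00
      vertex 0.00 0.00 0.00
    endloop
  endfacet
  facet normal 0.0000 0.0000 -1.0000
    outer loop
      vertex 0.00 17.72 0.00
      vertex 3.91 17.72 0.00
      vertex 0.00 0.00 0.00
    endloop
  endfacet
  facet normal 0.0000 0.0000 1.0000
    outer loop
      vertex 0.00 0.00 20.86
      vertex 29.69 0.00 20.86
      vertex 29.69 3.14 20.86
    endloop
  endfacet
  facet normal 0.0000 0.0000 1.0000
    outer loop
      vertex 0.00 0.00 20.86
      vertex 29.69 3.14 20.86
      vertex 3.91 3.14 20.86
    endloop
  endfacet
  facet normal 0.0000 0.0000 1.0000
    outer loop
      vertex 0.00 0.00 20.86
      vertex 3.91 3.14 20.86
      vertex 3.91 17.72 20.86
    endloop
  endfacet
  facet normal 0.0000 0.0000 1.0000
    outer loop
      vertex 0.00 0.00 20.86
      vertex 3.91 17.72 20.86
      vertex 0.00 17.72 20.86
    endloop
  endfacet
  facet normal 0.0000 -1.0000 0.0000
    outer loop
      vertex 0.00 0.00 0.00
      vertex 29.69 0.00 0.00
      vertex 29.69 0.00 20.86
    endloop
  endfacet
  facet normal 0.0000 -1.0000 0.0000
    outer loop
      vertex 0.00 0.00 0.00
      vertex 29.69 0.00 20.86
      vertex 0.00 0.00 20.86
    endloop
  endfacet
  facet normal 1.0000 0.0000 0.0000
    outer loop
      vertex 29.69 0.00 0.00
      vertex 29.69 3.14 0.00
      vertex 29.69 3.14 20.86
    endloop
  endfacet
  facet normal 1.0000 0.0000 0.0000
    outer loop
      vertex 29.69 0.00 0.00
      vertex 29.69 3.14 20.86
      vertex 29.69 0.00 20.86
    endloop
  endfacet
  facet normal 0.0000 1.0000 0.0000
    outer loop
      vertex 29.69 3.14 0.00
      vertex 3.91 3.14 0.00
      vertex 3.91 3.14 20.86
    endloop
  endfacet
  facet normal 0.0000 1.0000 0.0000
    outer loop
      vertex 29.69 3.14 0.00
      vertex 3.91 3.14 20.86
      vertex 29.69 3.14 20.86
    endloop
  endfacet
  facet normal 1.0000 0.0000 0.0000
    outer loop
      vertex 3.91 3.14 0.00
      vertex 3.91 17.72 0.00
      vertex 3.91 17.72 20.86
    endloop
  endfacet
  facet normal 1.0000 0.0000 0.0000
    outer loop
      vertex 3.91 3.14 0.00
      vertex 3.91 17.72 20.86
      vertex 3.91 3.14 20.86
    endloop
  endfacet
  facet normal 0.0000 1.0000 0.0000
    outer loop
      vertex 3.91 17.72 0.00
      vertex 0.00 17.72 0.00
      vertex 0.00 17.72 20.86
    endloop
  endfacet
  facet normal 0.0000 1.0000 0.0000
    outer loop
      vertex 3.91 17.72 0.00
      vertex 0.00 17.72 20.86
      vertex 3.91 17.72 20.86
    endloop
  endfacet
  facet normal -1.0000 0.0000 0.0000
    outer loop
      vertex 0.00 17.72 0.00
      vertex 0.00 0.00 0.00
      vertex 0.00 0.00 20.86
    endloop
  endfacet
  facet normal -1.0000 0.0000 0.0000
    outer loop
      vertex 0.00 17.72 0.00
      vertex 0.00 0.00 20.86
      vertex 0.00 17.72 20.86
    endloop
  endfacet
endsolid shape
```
; perimeter-only toolpath
G21 ; units = mm
G90 ; absolute positioning
G28 ; home
; layer 1
G0 Z3.48
G0 X0.00 Y0.00
G1 X29.69 Y0.00
G1 X29.69 Y3.14
G1 X3.91 Y3.14
G1 X3.91 Y17.72
G1 X0.00 Y17.72
G1 X0.00 Y0.00
; layer 2
G0 Z6.95
G0 X0.00 Y0.00
G1 X29.69 Y0.00
G1 X29.69 Y3.14
G1 X3.91 Y3.14
G1 X3.91 Y17.72
G1 X0.00 Y17.72
G1 X0.00 Y0.00
; layer 3
G0 Z10.43
G0 X0.00 Y0.00
G1 X29.69 Y0.00
G1 X29.69 Y3.14
G1 X3.91 Y3.14
G1 X3.91 Y17.72
G1 X0.00 Y17.72
G1 X0.00 Y0.00
; layer 4
G0 Z13.91
G0 X0.00 Y0.00
G1 X29.69 Y0.00
G1 X29.69 Y3.14
G1 X3.91 Y3.14
G1 X3.91 Y17.72
G1 X0.00 Y17.72
G1 X0.00 Y0.00
; layer 5
G0 Z17.38
G0 X0.00 Y0.00
G1 X29.69 Y0.00
G1 X29.69 Y3.14
G1 X3.91 Y3.14
G1 X3.91 Y17.72
G1 X0.00 Y17.72
G1 X0.00 Y0.00
; layer 6
G0 Z20.86
G0 X0.00 Y0.00
G1 X29.69 Y0.00
G1 X29.69 Y3.14
G1 X3.91 Y3.14
G1 X3.91 Y17.72
G1 X0.00 Y17.72
G1 X0.00 Y0.00
M2 ; end

The solid is an L-shaped prism: outer 29.7 × 17.7 mm, arm thicknesses ≈ 3.14 mm (horizontal) and 3.91 mm (vertical), extruded 20.9 mm in z. Slicing at Δz = 3.48 mm — 6 equal slices spanning the solid's height, so layer i sits at z = i·h/6 — gives 6 non-empty perimeters. Each is a 6-segment closed polygon; G0 lifts to the layer z and rapids to the start vertex, then G1 traces the edges.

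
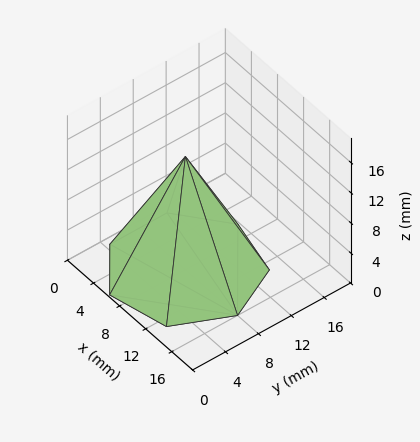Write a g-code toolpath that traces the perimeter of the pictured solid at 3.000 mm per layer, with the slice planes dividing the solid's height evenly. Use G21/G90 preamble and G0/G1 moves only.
Reading the render: the shape is a regular 7-sided pyramid, base circumscribed radius ≈ 8 mm, apex at z ≈ 15 mm (dimensions read to the nearest mm from the axis ticks). For the g-code, the solid's height is divided into equal slices at the stated Δz and each level perimeter traced with G1 moves after a G0 lift.

; perimeter-only toolpath
G21 ; units = mm
G90 ; absolute positioning
G28 ; home
; layer 1
G0 Z3.000
G0 X14.400 Y8.000
G1 X11.990 Y13.004
G1 X6.576 Y14.239
G1 X2.234 Y10.777
G1 X2.234 Y5.223
G1 X6.576 Y1.761
G1 X11.990 Y2.996
G1 X14.400 Y8.000
; layer 2
G0 Z6.000
G0 X12.800 Y8.000
G1 X10.993 Y11.753
G1 X6.932 Y12.679
G1 X3.675 Y10.083
G1 X3.675 Y5.917
G1 X6.932 Y3.321
G1 X10.993 Y4.247
G1 X12.800 Y8.000
; layer 3
G0 Z9.000
G0 X11.200 Y8.000
G1 X9.995 Y10.502
G1 X7.288 Y11.120
G1 X5.117 Y9.388
G1 X5.117 Y6.612
G1 X7.288 Y4.880
G1 X9.995 Y5.498
G1 X11.200 Y8.000
; layer 4
G0 Z12.000
G0 X9.600 Y8.000
G1 X8.998 Y9.251
G1 X7.644 Y9.560
G1 X6.558 Y8.694
G1 X6.558 Y7.306
G1 X7.644 Y6.440
G1 X8.998 Y6.749
G1 X9.600 Y8.000
M2 ; end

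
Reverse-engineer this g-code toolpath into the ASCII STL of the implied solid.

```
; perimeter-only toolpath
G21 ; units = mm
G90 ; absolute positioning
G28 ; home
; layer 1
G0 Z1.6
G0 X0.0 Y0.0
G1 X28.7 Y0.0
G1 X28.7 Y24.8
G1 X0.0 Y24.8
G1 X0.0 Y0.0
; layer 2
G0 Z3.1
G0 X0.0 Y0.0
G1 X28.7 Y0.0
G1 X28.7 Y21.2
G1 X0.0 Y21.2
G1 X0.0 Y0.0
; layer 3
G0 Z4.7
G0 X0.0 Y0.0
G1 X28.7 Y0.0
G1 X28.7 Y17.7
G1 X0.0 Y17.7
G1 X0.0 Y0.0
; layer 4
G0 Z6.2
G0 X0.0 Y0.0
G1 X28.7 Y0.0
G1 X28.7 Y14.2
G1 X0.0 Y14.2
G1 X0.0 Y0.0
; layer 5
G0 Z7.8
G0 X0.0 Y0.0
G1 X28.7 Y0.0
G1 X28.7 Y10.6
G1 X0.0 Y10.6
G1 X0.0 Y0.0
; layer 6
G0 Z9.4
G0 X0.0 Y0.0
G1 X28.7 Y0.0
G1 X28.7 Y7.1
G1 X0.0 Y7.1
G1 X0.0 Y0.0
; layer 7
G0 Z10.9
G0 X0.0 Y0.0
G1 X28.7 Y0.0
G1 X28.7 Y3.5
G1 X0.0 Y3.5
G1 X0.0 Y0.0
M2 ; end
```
solid part
  facet normal 0.0000 0.0000 -1.0000
    outer loop
      vertex 28.7 28.3 0.0
      vertex 28.7 0.0 0.0
      vertex 0.0 0.0 0.0
    endloop
  endfacet
  facet normal 0.0000 0.0000 -1.0000
    outer loop
      vertex 0.0 28.3 0.0
      vertex 28.7 28.3 0.0
      vertex 0.0 0.0 0.0
    endloop
  endfacet
  facet normal 0.0000 -1.0000 0.0000
    outer loop
      vertex 0.0 0.0 0.0
      vertex 28.7 0.0 0.0
      vertex 28.7 0.0 12.5
    endloop
  endfacet
  facet normal 0.0000 -1.0000 0.0000
    outer loop
      vertex 0.0 0.0 0.0
      vertex 28.7 0.0 12.5
      vertex 0.0 0.0 12.5
    endloop
  endfacet
  facet normal 0.0000 0.4040 0.9147
    outer loop
      vertex 0.0 0.0 12.5
      vertex 28.7 0.0 12.5
      vertex 28.7 28.3 0.0
    endloop
  endfacet
  facet normal 0.0000 0.4040 0.9147
    outer loop
      vertex 0.0 0.0 12.5
      vertex 28.7 28.3 0.0
      vertex 0.0 28.3 0.0
    endloop
  endfacet
  facet normal -1.0000 0.0000 0.0000
    outer loop
      vertex 0.0 0.0 12.5
      vertex 0.0 28.3 0.0
      vertex 0.0 0.0 0.0
    endloop
  endfacet
  facet normal 1.0000 0.0000 0.0000
    outer loop
      vertex 28.7 0.0 0.0
      vertex 28.7 28.3 0.0
      vertex 28.7 0.0 12.5
    endloop
  endfacet
endsolid part

The G0 Z moves step by Δz≈1.6 mm. The G1 loops shrink linearly with z, so the solid tapers from its base footprint up to z≈12.5. Closing with a flat bottom cap and the tapered top and triangulating gives 8 facets — a wedge (ramp): 28.7 × 28.3 mm base, rising to 12.5 mm along the y=0 edge and sloping linearly to z=0 at y=28.3.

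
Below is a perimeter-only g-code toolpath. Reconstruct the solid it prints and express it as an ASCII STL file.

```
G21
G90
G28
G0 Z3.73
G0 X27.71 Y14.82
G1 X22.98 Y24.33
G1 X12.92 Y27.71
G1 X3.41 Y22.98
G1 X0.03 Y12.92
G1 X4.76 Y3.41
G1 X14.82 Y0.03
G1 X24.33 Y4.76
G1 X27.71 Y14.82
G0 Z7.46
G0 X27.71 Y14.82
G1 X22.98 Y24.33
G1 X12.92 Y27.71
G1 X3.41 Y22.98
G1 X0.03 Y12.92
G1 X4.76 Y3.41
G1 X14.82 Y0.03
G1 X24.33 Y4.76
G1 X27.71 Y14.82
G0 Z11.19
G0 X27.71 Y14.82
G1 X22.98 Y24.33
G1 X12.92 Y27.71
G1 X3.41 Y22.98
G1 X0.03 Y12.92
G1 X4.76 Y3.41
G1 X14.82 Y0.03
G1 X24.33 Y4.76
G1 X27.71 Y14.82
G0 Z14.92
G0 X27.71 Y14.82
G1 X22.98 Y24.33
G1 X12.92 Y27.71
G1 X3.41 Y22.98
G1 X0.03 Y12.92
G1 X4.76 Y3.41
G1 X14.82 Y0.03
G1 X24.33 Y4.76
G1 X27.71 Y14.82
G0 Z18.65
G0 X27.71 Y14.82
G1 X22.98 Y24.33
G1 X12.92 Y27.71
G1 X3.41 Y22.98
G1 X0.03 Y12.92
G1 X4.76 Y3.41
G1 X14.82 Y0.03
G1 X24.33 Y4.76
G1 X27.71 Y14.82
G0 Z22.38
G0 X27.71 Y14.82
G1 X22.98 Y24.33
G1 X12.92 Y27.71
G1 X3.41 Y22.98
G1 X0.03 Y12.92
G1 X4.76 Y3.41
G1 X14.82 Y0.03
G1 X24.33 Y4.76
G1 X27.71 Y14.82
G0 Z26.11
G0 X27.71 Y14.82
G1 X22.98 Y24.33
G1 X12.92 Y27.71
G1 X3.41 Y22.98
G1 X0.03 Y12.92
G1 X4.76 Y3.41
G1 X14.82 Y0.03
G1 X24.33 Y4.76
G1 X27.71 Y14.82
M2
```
solid part
  facet normal 0.0000 0.0000 -1.0000
    outer loop
      vertex 12.92 27.71 0.00
      vertex 22.98 24.33 0.00
      vertex 27.71 14.82 0.00
    endloop
  endfacet
  facet normal 0.0000 0.0000 -1.0000
    outer loop
      vertex 3.41 22.98 0.00
      vertex 12.92 27.71 0.00
      vertex 27.71 14.82 0.00
    endloop
  endfacet
  facet normal 0.0000 0.0000 -1.0000
    outer loop
      vertex 0.03 12.92 0.00
      vertex 3.41 22.98 0.00
      vertex 27.71 14.82 0.00
    endloop
  endfacet
  facet normal 0.0000 0.0000 -1.0000
    outer loop
      vertex 4.76 3.41 0.00
      vertex 0.03 12.92 0.00
      vertex 27.71 14.82 0.00
    endloop
  endfacet
  facet normal 0.0000 0.0000 -1.0000
    outer loop
      vertex 14.82 0.03 0.00
      vertex 4.76 3.41 0.00
      vertex 27.71 14.82 0.00
    endloop
  endfacet
  facet normal 0.0000 0.0000 -1.0000
    outer loop
      vertex 24.33 4.76 0.00
      vertex 14.82 0.03 0.00
      vertex 27.71 14.82 0.00
    endloop
  endfacet
  facet normal 0.0000 0.0000 1.0000
    outer loop
      vertex 27.71 14.82 26.11
      vertex 22.98 24.33 26.11
      vertex 12.92 27.71 26.11
    endloop
  endfacet
  facet normal 0.0000 0.0000 1.0000
    outer loop
      vertex 27.71 14.82 26.11
      vertex 12.92 27.71 26.11
      vertex 3.41 22.98 26.11
    endloop
  endfacet
  facet normal 0.0000 0.0000 1.0000
    outer loop
      vertex 27.71 14.82 26.11
      vertex 3.41 22.98 26.11
      vertex 0.03 12.92 26.11
    endloop
  endfacet
  facet normal 0.0000 0.0000 1.0000
    outer loop
      vertex 27.71 14.82 26.11
      vertex 0.03 12.92 26.11
      vertex 4.76 3.41 26.11
    endloop
  endfacet
  facet normal 0.0000 0.0000 1.0000
    outer loop
      vertex 27.71 14.82 26.11
      vertex 4.76 3.41 26.11
      vertex 14.82 0.03 26.11
    endloop
  endfacet
  facet normal 0.0000 0.0000 1.0000
    outer loop
      vertex 27.71 14.82 26.11
      vertex 14.82 0.03 26.11
      vertex 24.33 4.76 26.11
    endloop
  endfacet
  facet normal 0.8954 0.4453 0.0000
    outer loop
      vertex 27.71 14.82 0.00
      vertex 22.98 24.33 0.00
      vertex 22.98 24.33 26.11
    endloop
  endfacet
  facet normal 0.8954 0.4453 0.0000
    outer loop
      vertex 27.71 14.82 0.00
      vertex 22.98 24.33 26.11
      vertex 27.71 14.82 26.11
    endloop
  endfacet
  facet normal 0.3185 0.9479 0.0000
    outer loop
      vertex 22.98 24.33 0.00
      vertex 12.92 27.71 0.00
      vertex 12.92 27.71 26.11
    endloop
  endfacet
  facet normal 0.3185 0.9479 0.0000
    outer loop
      vertex 22.98 24.33 0.00
      vertex 12.92 27.71 26.11
      vertex 22.98 24.33 26.11
    endloop
  endfacet
  facet normal -0.4453 0.8954 0.0000
    outer loop
      vertex 12.92 27.71 0.00
      vertex 3.41 22.98 0.00
      vertex 3.41 22.98 26.11
    endloop
  endfacet
  facet normal -0.4453 0.8954 0.0000
    outer loop
      vertex 12.92 27.71 0.00
      vertex 3.41 22.98 26.11
      vertex 12.92 27.71 26.11
    endloop
  endfacet
  facet normal -0.9479 0.3185 0.0000
    outer loop
      vertex 3.41 22.98 0.00
      vertex 0.03 12.92 0.00
      vertex 0.03 12.92 26.11
    endloop
  endfacet
  facet normal -0.9479 0.3185 0.0000
    outer loop
      vertex 3.41 22.98 0.00
      vertex 0.03 12.92 26.11
      vertex 3.41 22.98 26.11
    endloop
  endfacet
  facet normal -0.8954 -0.4453 0.0000
    outer loop
      vertex 0.03 12.92 0.00
      vertex 4.76 3.41 0.00
      vertex 4.76 3.41 26.11
    endloop
  endfacet
  facet normal -0.8954 -0.4453 0.0000
    outer loop
      vertex 0.03 12.92 0.00
      vertex 4.76 3.41 26.11
      vertex 0.03 12.92 26.11
    endloop
  endfacet
  facet normal -0.3185 -0.9479 0.0000
    outer loop
      vertex 4.76 3.41 0.00
      vertex 14.82 0.03 0.00
      vertex 14.82 0.03 26.11
    endloop
  endfacet
  facet normal -0.3185 -0.9479 0.0000
    outer loop
      vertex 4.76 3.41 0.00
      vertex 14.82 0.03 26.11
      vertex 4.76 3.41 26.11
    endloop
  endfacet
  facet normal 0.4453 -0.8954 0.0000
    outer loop
      vertex 14.82 0.03 0.00
      vertex 24.33 4.76 0.00
      vertex 24.33 4.76 26.11
    endloop
  endfacet
  facet normal 0.4453 -0.8954 0.0000
    outer loop
      vertex 14.82 0.03 0.00
      vertex 24.33 4.76 26.11
      vertex 14.82 0.03 26.11
    endloop
  endfacet
  facet normal 0.9479 -0.3185 0.0000
    outer loop
      vertex 24.33 4.76 0.00
      vertex 27.71 14.82 0.00
      vertex 27.71 14.82 26.11
    endloop
  endfacet
  facet normal 0.9479 -0.3185 0.0000
    outer loop
      vertex 24.33 4.76 0.00
      vertex 27.71 14.82 26.11
      vertex 24.33 4.76 26.11
    endloop
  endfacet
endsolid part

The G0 Z moves step by Δz≈3.73 mm. Every layer's G1 loop is the same polygon, so the solid is a straight extrusion of it from z=0 to z≈26.1. Closing with flat bottom and top caps and triangulating gives 28 facets — a regular 8-sided prism (a cylinder approximated with 8 flat sides), circumscribed radius ≈ 13.9 mm, height ≈ 26.1 mm.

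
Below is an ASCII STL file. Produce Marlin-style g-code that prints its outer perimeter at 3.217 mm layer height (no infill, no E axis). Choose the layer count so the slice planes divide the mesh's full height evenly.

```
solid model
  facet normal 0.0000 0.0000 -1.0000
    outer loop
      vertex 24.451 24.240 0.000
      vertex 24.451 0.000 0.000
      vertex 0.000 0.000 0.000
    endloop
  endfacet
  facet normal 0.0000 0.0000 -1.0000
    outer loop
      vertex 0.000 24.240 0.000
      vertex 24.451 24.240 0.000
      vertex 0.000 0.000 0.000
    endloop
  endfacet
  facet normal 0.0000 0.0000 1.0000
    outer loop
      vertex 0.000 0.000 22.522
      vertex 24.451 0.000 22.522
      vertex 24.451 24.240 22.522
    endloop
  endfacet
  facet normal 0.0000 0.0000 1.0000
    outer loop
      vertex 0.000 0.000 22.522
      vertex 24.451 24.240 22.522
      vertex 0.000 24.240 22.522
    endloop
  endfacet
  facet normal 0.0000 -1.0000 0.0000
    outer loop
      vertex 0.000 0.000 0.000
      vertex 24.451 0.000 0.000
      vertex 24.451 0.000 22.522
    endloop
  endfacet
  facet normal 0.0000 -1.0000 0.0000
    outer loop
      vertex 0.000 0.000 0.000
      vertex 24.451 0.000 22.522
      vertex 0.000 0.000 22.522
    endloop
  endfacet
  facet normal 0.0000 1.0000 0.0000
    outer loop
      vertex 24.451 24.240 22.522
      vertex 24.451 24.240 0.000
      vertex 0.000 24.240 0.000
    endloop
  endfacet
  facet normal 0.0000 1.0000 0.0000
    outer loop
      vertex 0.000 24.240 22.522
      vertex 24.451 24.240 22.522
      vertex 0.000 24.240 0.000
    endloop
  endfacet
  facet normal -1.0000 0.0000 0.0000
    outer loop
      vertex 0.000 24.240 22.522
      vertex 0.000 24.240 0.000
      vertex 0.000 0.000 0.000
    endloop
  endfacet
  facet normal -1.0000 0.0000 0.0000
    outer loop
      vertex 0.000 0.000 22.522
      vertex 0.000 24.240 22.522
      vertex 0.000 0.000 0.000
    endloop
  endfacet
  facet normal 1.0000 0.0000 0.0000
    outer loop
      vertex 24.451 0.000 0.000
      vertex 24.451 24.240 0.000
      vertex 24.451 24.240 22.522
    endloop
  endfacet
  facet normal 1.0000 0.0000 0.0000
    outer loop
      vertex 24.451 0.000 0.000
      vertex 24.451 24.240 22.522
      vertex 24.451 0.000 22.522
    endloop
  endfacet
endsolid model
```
; perimeter-only toolpath
G21 ; units = mm
G90 ; absolute positioning
G28 ; home
; layer 1
G0 Z3.217
G0 X0.000 Y0.000
G1 X24.451 Y0.000
G1 X24.451 Y24.240
G1 X0.000 Y24.240
G1 X0.000 Y0.000
; layer 2
G0 Z6.435
G0 X0.000 Y0.000
G1 X24.451 Y0.000
G1 X24.451 Y24.240
G1 X0.000 Y24.240
G1 X0.000 Y0.000
; layer 3
G0 Z9.652
G0 X0.000 Y0.000
G1 X24.451 Y0.000
G1 X24.451 Y24.240
G1 X0.000 Y24.240
G1 X0.000 Y0.000
; layer 4
G0 Z12.870
G0 X0.000 Y0.000
G1 X24.451 Y0.000
G1 X24.451 Y24.240
G1 X0.000 Y24.240
G1 X0.000 Y0.000
; layer 5
G0 Z16.087
G0 X0.000 Y0.000
G1 X24.451 Y0.000
G1 X24.451 Y24.240
G1 X0.000 Y24.240
G1 X0.000 Y0.000
; layer 6
G0 Z19.305
G0 X0.000 Y0.000
G1 X24.451 Y0.000
G1 X24.451 Y24.240
G1 X0.000 Y24.240
G1 X0.000 Y0.000
; layer 7
G0 Z22.522
G0 X0.000 Y0.000
G1 X24.451 Y0.000
G1 X24.451 Y24.240
G1 X0.000 Y24.240
G1 X0.000 Y0.000
M2 ; end

The solid is a rectangular box, roughly 24.5 × 24.2 mm footprint and 22.5 mm tall. Slicing at Δz = 3.217 mm — 7 equal slices spanning the solid's height, so layer i sits at z = i·h/7 — gives 7 non-empty perimeters. Each is a 4-segment closed polygon; G0 lifts to the layer z and rapids to the start vertex, then G1 traces the edges.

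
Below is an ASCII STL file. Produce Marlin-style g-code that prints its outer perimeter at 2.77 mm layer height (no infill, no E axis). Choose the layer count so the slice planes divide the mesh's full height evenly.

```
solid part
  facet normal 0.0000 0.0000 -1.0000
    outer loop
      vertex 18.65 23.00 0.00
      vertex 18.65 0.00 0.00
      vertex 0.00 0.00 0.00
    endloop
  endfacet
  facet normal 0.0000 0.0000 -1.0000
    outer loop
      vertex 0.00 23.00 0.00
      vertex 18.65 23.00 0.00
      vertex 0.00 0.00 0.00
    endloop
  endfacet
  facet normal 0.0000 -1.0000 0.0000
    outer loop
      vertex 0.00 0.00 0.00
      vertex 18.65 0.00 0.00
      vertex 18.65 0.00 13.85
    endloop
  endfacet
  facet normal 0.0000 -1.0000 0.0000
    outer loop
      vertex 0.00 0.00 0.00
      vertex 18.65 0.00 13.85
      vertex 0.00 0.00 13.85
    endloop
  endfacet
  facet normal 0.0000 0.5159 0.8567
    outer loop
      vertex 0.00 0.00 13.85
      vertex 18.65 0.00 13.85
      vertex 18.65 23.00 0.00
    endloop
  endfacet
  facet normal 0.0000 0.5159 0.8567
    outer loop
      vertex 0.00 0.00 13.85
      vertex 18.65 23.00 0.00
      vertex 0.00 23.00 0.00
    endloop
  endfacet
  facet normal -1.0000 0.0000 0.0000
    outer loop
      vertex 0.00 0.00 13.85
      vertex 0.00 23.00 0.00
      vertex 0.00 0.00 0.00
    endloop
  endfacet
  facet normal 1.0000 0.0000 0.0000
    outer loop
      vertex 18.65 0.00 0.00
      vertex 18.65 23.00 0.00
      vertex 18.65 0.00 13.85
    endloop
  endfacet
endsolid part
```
; perimeter-only toolpath
G21 ; units = mm
G90 ; absolute positioning
G28 ; home
; layer 1
G0 Z2.77
G0 X0.00 Y0.00
G1 X18.65 Y0.00
G1 X18.65 Y18.40
G1 X0.00 Y18.40
G1 X0.00 Y0.00
; layer 2
G0 Z5.54
G0 X0.00 Y0.00
G1 X18.65 Y0.00
G1 X18.65 Y13.80
G1 X0.00 Y13.80
G1 X0.00 Y0.00
; layer 3
G0 Z8.31
G0 X0.00 Y0.00
G1 X18.65 Y0.00
G1 X18.65 Y9.20
G1 X0.00 Y9.20
G1 X0.00 Y0.00
; layer 4
G0 Z11.08
G0 X0.00 Y0.00
G1 X18.65 Y0.00
G1 X18.65 Y4.60
G1 X0.00 Y4.60
G1 X0.00 Y0.00
M2 ; end

The solid is a wedge (ramp): 18.6 × 23 mm base, rising to 13.8 mm along the y=0 edge and sloping linearly to z=0 at y=23. Slicing at Δz = 2.77 mm — 5 equal slices spanning the solid's height, so layer i sits at z = i·h/5 — gives 4 non-empty perimeters. Each is a 4-segment closed polygon; G0 lifts to the layer z and rapids to the start vertex, then G1 traces the edges. The cross-section shrinks linearly with z (the slice at the apex is degenerate and omitted).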